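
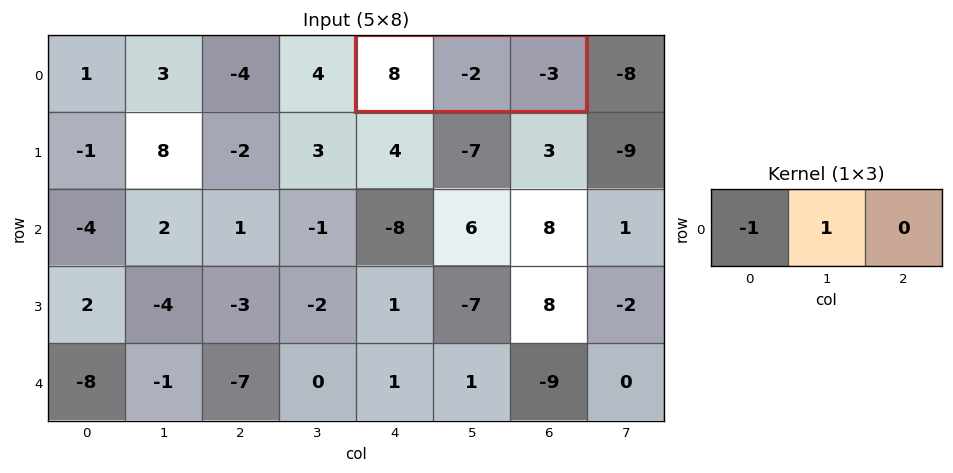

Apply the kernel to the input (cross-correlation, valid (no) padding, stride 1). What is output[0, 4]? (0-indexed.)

The receptive field on the input at this output position is [8 -2 -3]. Elementwise product with the kernel and sum: 8·-1 + -2·1.

-10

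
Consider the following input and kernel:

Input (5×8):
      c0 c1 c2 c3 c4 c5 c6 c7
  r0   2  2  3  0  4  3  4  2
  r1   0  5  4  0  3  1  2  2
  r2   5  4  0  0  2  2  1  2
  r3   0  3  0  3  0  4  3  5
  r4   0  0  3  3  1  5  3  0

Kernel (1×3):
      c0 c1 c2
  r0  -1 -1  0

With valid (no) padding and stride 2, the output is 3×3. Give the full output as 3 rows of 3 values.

Output[0,0]: The receptive field on the input at this output position is [2 2 3]. Elementwise product with the kernel and sum: 2·-1 + 2·-1.

-4 -3 -7
-9 0 -4
0 -6 -6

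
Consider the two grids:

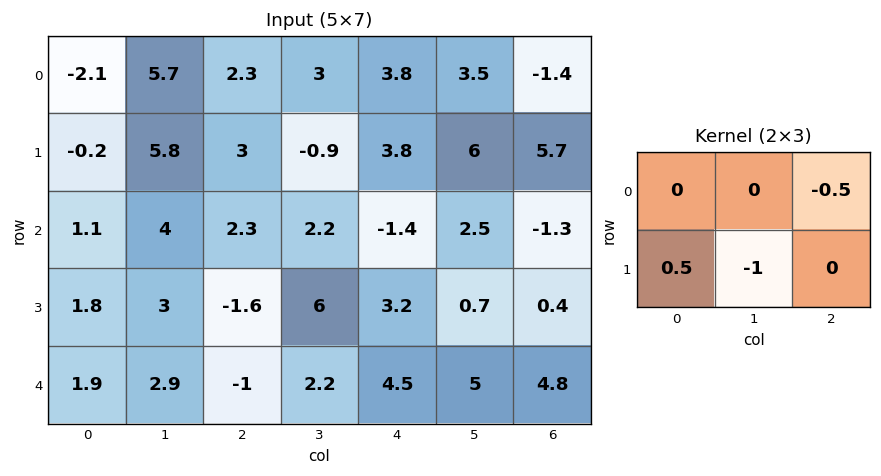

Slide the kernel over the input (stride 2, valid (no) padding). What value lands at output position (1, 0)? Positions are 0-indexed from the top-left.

The receptive field on the input at this output position is [1.1 4 2.3 / 1.8 3 -1.6]. Elementwise product with the kernel and sum: 2.3·-0.5 + 1.8·0.5 + 3·-1.

-3.25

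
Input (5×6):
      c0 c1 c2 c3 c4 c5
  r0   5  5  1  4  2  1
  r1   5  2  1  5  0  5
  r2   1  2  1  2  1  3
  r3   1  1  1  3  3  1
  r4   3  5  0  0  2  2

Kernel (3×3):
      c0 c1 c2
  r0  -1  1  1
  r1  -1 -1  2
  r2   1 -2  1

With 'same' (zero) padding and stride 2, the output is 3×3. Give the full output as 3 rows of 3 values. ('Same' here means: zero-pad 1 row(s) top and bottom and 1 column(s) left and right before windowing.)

Output[0,0]: The receptive field on the zero-padded input at this output position is [0 0 0 / 0 5 5 / 0 5 2]. Elementwise product with the kernel and sum: 0·-1 + 0·1 + 0·1 + 0·-1 + 5·-1 + 5·2 + 0·1 + 5·-2 + 2·1.
Output[0,1]: The receptive field on the zero-padded input at this output position is [0 0 0 / 5 1 4 / 2 1 5]. Elementwise product with the kernel and sum: 0·-1 + 0·1 + 0·1 + 5·-1 + 1·-1 + 4·2 + 2·1 + 1·-2 + 5·1.

-3 7 6
9 7 1
9 -2 3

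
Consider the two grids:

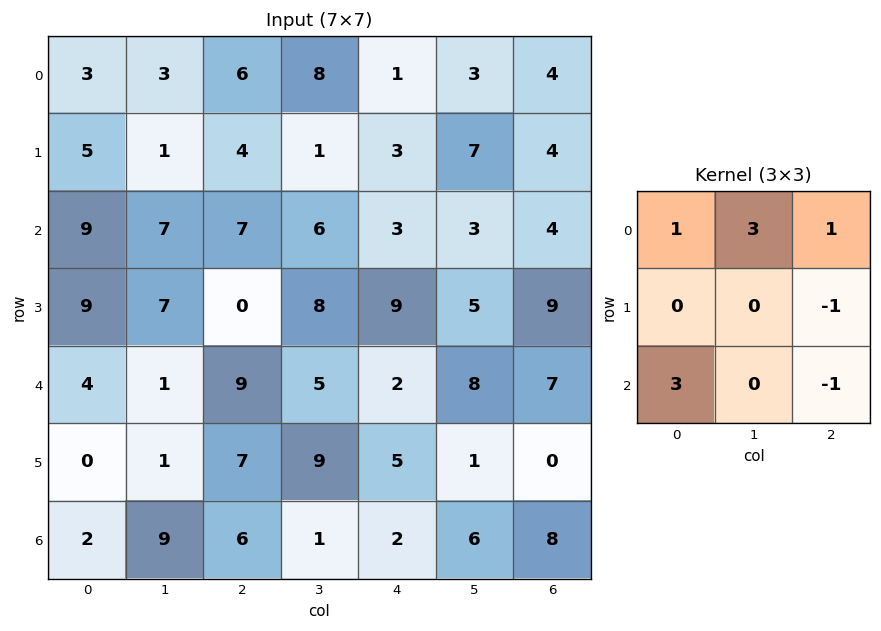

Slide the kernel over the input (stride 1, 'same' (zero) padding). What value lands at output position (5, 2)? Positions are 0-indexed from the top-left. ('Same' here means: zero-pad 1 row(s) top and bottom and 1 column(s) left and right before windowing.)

50

The receptive field on the zero-padded input at this output position is [1 9 5 / 1 7 9 / 9 6 1]. Elementwise product with the kernel and sum: 1·1 + 9·3 + 5·1 + 9·-1 + 9·3 + 1·-1.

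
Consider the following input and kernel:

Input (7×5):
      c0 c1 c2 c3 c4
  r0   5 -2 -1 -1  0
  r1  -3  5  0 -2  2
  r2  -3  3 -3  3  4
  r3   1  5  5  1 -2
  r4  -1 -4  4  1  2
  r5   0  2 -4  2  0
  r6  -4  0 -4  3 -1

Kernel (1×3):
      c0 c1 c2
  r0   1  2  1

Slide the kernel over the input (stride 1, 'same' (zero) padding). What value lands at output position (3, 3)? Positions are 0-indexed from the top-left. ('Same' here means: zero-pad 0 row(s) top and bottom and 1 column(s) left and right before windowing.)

The receptive field on the zero-padded input at this output position is [5 1 -2]. Elementwise product with the kernel and sum: 5·1 + 1·2 + -2·1.

5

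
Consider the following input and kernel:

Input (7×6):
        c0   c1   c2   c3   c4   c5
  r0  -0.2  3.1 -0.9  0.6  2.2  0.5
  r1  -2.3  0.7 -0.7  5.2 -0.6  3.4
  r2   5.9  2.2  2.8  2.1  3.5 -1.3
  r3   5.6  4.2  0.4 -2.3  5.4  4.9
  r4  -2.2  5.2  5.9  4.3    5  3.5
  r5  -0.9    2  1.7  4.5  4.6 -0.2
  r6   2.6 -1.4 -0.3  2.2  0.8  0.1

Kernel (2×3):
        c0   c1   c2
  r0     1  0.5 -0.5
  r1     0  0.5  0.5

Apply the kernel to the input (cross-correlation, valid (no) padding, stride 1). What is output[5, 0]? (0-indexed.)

The receptive field on the input at this output position is [-0.9 2 1.7 / 2.6 -1.4 -0.3]. Elementwise product with the kernel and sum: -0.9·1 + 2·0.5 + 1.7·-0.5 + -1.4·0.5 + -0.3·0.5.

-1.6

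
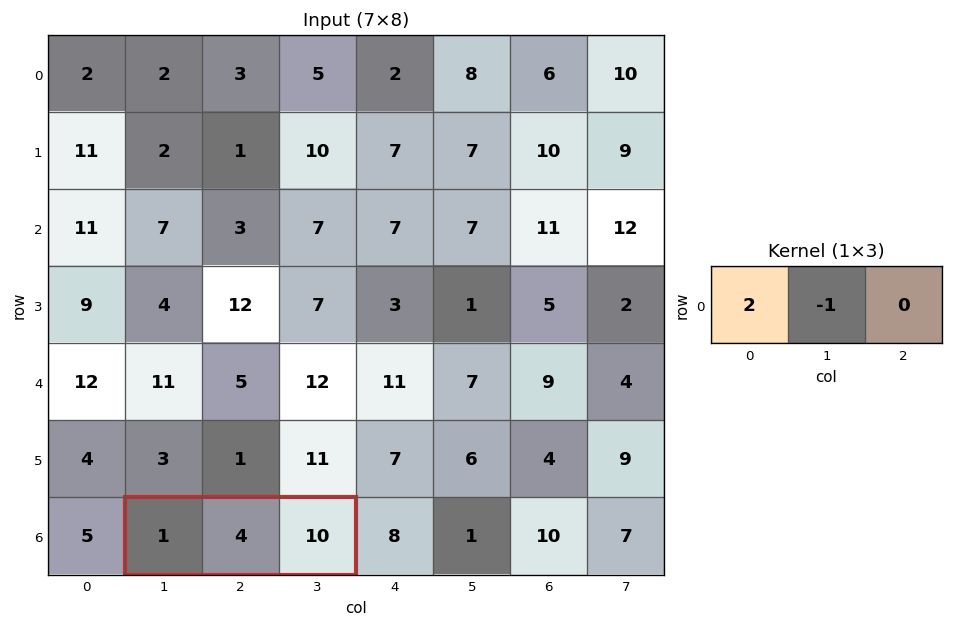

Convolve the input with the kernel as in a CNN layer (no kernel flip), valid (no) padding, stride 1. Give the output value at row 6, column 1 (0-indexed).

The receptive field on the input at this output position is [1 4 10]. Elementwise product with the kernel and sum: 1·2 + 4·-1.

-2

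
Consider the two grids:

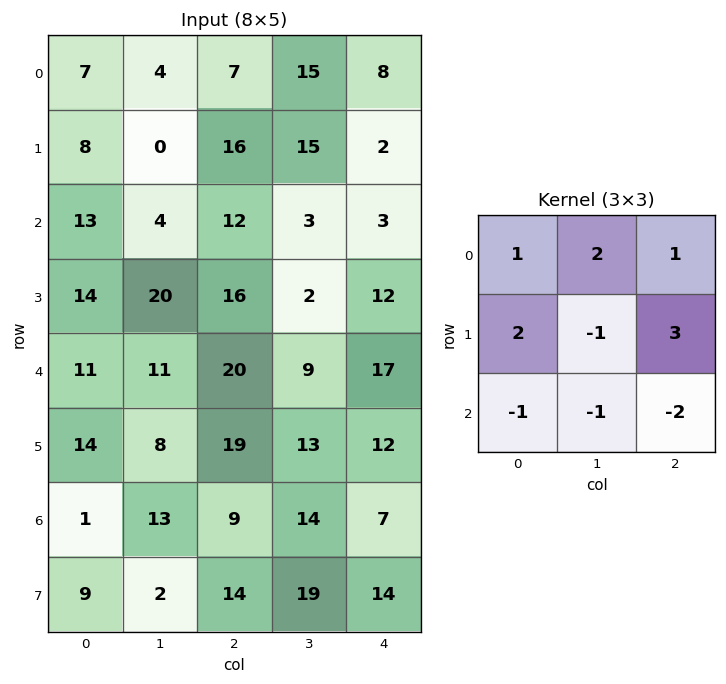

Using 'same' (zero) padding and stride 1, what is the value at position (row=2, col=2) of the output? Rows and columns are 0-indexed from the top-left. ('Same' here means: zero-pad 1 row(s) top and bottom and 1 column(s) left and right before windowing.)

The receptive field on the zero-padded input at this output position is [0 16 15 / 4 12 3 / 20 16 2]. Elementwise product with the kernel and sum: 0·1 + 16·2 + 15·1 + 4·2 + 12·-1 + 3·3 + 20·-1 + 16·-1 + 2·-2.

12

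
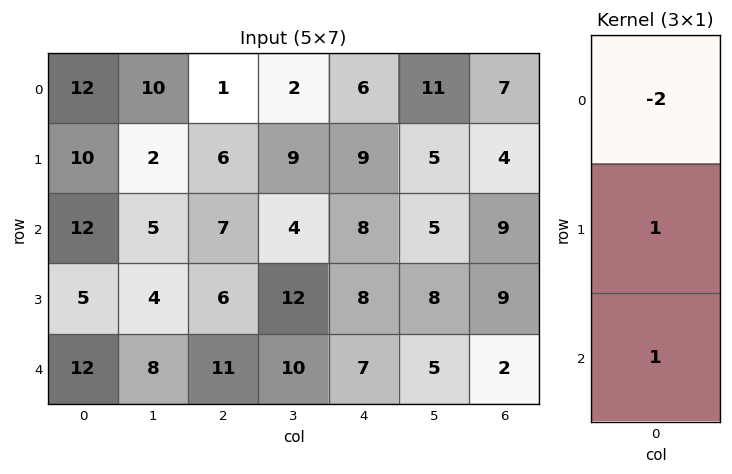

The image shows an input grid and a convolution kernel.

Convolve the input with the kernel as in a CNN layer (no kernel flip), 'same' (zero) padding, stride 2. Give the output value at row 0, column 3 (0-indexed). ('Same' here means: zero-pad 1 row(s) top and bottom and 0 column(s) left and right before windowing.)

11

The receptive field on the zero-padded input at this output position is [0 / 7 / 4]. Elementwise product with the kernel and sum: 0·-2 + 7·1 + 4·1.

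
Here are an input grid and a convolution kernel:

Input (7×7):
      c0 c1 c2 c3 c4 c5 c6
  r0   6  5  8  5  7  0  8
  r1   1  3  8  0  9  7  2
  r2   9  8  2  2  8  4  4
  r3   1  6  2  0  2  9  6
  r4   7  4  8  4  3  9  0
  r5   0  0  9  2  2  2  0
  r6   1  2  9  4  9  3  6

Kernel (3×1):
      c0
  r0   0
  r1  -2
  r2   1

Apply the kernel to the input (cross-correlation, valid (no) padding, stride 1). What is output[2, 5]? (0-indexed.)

-9

The receptive field on the input at this output position is [4 / 9 / 9]. Elementwise product with the kernel and sum: 9·-2 + 9·1.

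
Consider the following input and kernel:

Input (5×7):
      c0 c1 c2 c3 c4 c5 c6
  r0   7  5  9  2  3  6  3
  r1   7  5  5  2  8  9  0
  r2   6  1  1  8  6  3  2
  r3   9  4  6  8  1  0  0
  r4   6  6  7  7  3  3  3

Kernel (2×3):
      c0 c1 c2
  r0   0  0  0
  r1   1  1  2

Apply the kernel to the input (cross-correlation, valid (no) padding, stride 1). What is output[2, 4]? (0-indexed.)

1

The receptive field on the input at this output position is [6 3 2 / 1 0 0]. Elementwise product with the kernel and sum: 1·1 + 0·1 + 0·2.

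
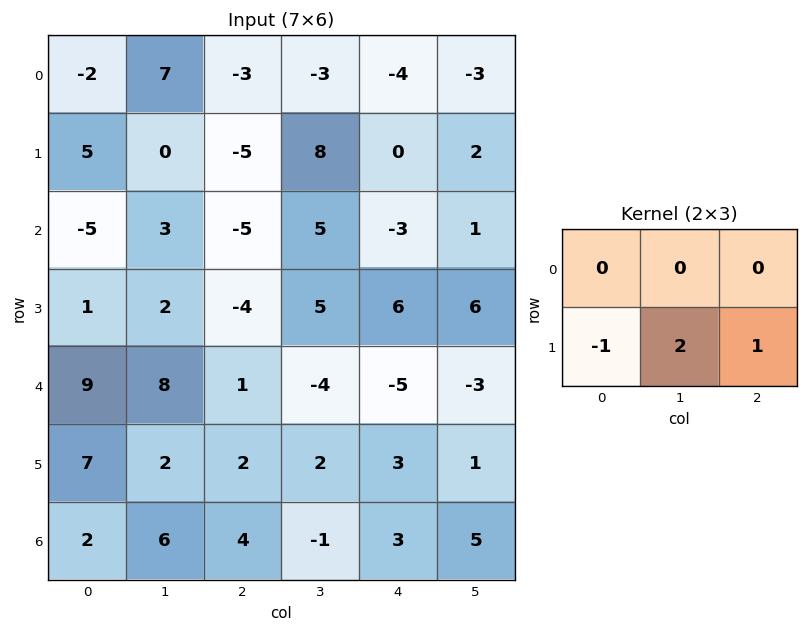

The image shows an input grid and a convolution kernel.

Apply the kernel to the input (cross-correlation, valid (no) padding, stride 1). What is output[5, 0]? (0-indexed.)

14

The receptive field on the input at this output position is [7 2 2 / 2 6 4]. Elementwise product with the kernel and sum: 2·-1 + 6·2 + 4·1.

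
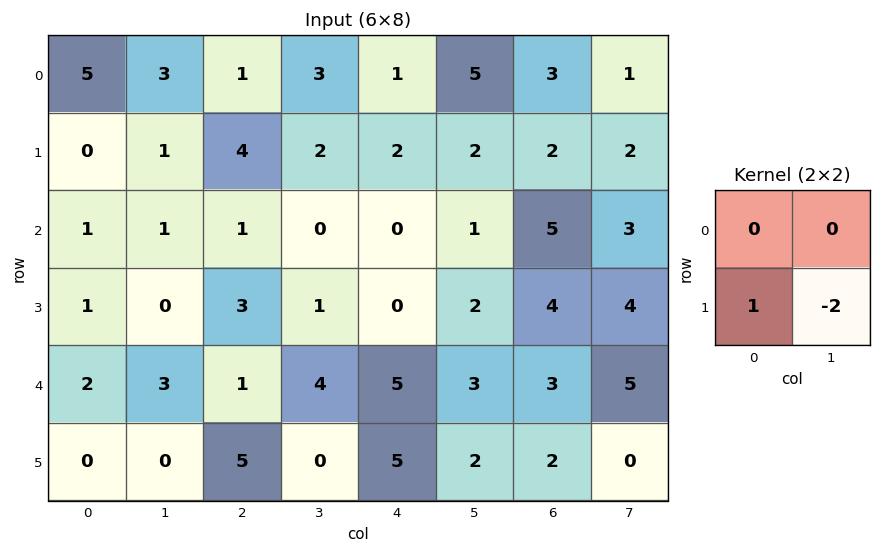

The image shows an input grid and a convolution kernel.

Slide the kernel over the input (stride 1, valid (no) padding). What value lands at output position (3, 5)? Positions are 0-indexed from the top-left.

The receptive field on the input at this output position is [2 4 / 3 3]. Elementwise product with the kernel and sum: 3·1 + 3·-2.

-3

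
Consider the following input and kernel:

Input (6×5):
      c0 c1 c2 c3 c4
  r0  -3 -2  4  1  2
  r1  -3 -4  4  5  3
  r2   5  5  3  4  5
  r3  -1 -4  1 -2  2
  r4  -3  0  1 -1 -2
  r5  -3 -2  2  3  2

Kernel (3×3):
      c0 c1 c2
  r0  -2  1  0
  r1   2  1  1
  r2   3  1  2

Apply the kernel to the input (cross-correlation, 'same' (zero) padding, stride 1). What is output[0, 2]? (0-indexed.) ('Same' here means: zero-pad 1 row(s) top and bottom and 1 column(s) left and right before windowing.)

3

The receptive field on the zero-padded input at this output position is [0 0 0 / -2 4 1 / -4 4 5]. Elementwise product with the kernel and sum: 0·-2 + 0·1 + -2·2 + 4·1 + 1·1 + -4·3 + 4·1 + 5·2.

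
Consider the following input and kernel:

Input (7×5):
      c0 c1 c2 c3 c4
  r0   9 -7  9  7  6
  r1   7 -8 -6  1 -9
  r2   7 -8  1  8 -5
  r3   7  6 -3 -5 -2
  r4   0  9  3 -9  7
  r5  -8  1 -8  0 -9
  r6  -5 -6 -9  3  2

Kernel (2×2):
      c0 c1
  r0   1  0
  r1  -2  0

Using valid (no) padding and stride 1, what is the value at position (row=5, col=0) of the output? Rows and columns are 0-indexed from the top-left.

2

The receptive field on the input at this output position is [-8 1 / -5 -6]. Elementwise product with the kernel and sum: -8·1 + -5·-2.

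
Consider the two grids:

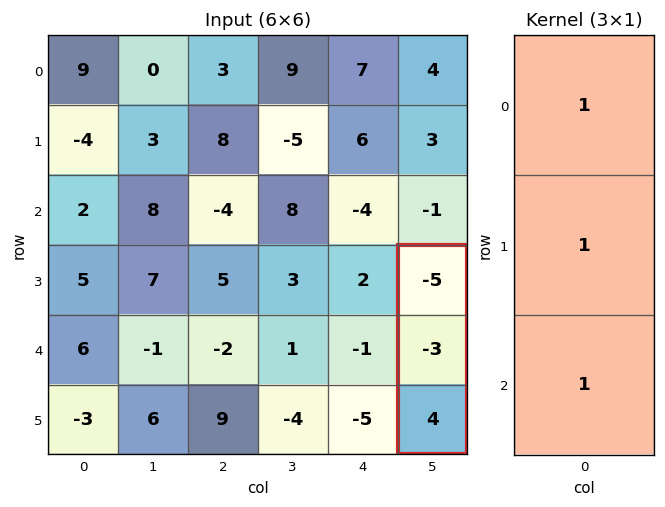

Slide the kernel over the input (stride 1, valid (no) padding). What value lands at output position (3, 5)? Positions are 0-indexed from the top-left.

The receptive field on the input at this output position is [-5 / -3 / 4]. Elementwise product with the kernel and sum: -5·1 + -3·1 + 4·1.

-4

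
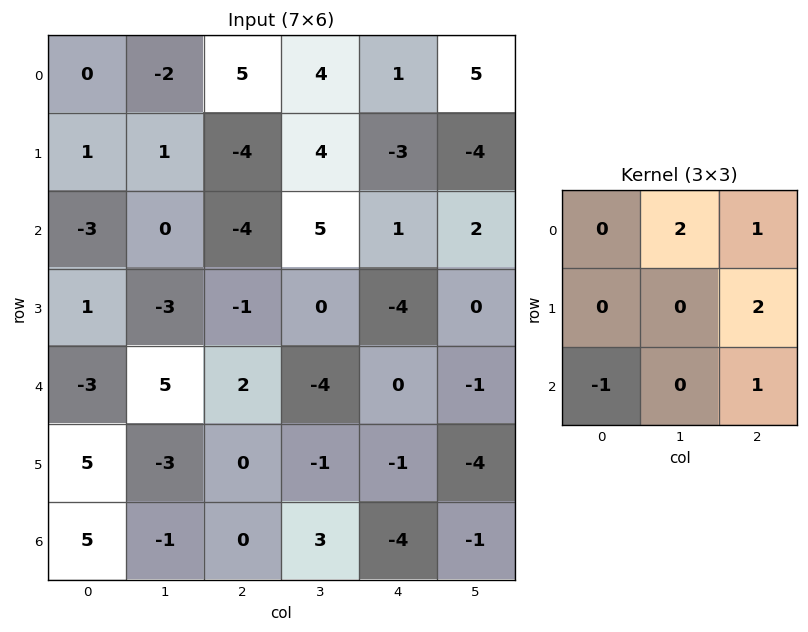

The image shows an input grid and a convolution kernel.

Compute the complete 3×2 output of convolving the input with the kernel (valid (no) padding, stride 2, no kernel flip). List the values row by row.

-8 8
-1 1
7 -14

Output[0,0]: The receptive field on the input at this output position is [0 -2 5 / 1 1 -4 / -3 0 -4]. Elementwise product with the kernel and sum: -2·2 + 5·1 + -4·2 + -3·-1 + -4·1.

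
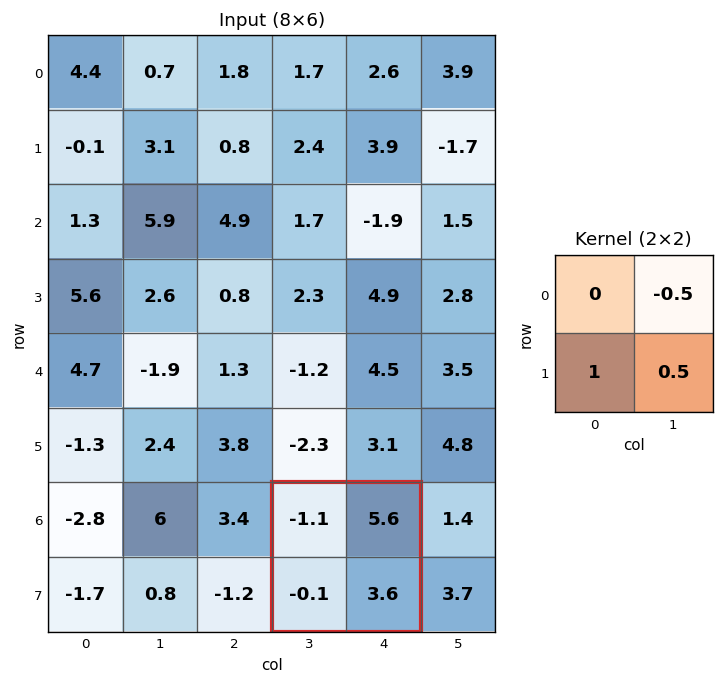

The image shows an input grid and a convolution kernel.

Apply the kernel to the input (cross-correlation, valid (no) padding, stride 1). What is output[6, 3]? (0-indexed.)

The receptive field on the input at this output position is [-1.1 5.6 / -0.1 3.6]. Elementwise product with the kernel and sum: 5.6·-0.5 + -0.1·1 + 3.6·0.5.

-1.1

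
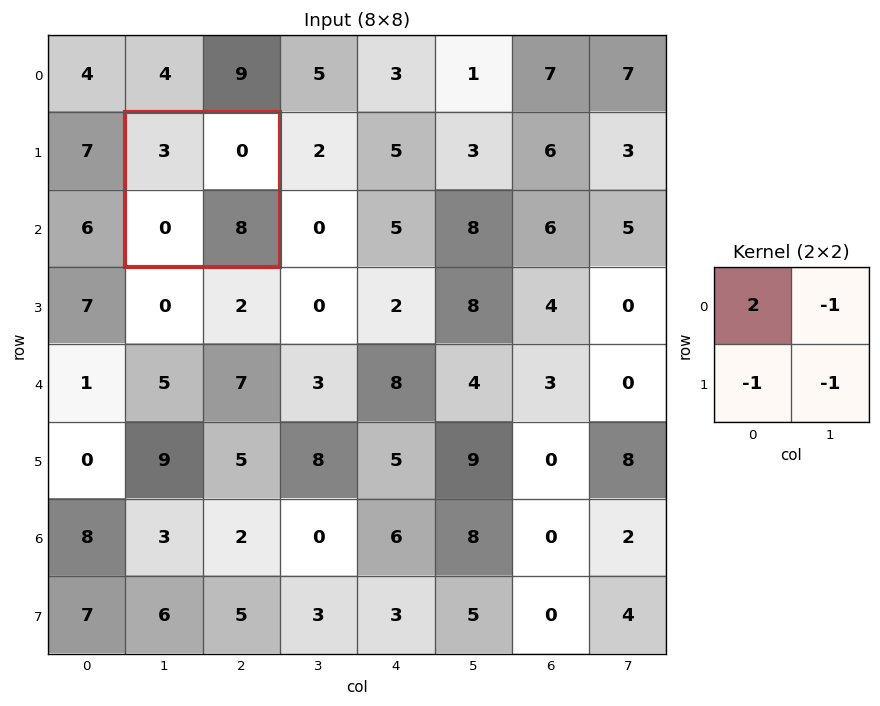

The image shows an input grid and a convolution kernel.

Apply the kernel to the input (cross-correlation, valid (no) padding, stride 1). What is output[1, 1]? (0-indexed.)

The receptive field on the input at this output position is [3 0 / 0 8]. Elementwise product with the kernel and sum: 3·2 + 0·-1 + 0·-1 + 8·-1.

-2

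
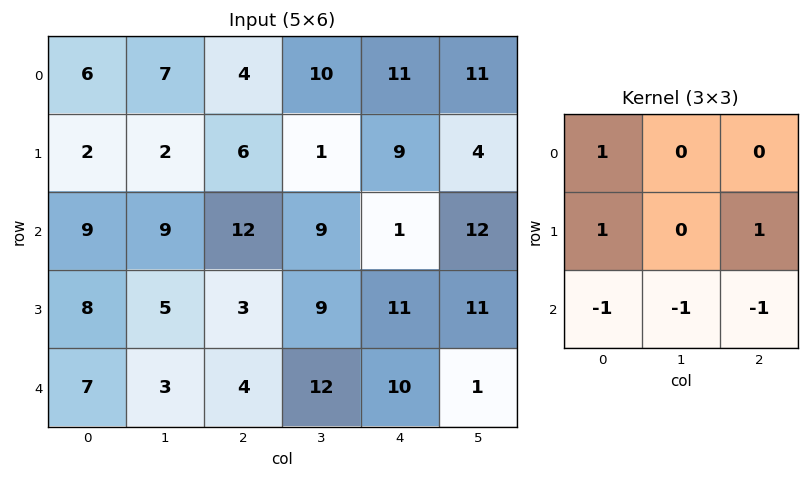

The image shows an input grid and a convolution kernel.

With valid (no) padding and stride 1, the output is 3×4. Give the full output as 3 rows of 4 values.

-16 -20 -3 -7
7 3 -4 -9
6 4 0 6

Output[0,0]: The receptive field on the input at this output position is [6 7 4 / 2 2 6 / 9 9 12]. Elementwise product with the kernel and sum: 6·1 + 2·1 + 6·1 + 9·-1 + 9·-1 + 12·-1.
Output[0,1]: The receptive field on the input at this output position is [7 4 10 / 2 6 1 / 9 12 9]. Elementwise product with the kernel and sum: 7·1 + 2·1 + 1·1 + 9·-1 + 12·-1 + 9·-1.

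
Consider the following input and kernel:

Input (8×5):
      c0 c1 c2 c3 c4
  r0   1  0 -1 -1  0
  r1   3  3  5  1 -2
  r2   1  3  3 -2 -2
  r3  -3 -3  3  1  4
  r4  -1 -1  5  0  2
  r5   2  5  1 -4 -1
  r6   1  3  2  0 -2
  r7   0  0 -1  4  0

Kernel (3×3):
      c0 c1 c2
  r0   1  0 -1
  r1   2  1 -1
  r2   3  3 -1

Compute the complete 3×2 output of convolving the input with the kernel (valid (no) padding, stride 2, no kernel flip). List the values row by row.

Output[0,0]: The receptive field on the input at this output position is [1 0 -1 / 3 3 5 / 1 3 3]. Elementwise product with the kernel and sum: 1·1 + -1·-1 + 3·2 + 3·1 + 5·-1 + 1·3 + 3·3 + 3·-1.

15 17
-25 21
12 10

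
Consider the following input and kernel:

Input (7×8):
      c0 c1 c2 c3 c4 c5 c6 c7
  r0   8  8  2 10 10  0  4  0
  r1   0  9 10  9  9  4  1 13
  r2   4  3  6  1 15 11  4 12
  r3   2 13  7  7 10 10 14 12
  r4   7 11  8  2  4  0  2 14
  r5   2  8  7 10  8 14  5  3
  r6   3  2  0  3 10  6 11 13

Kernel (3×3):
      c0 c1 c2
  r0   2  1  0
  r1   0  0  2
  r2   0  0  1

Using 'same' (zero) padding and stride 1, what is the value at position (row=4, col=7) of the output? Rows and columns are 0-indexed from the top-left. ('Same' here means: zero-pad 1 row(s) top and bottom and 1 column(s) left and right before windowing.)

The receptive field on the zero-padded input at this output position is [14 12 0 / 2 14 0 / 5 3 0]. Elementwise product with the kernel and sum: 14·2 + 12·1 + 0·2 + 0·1.

40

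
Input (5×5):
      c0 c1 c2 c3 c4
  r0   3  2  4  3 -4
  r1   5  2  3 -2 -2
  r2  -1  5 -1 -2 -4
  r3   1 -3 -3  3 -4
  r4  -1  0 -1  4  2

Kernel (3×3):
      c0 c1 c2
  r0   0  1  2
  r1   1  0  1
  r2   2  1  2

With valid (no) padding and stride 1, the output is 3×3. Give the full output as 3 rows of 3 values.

19 15 -16
-1 -1 -22
-3 2 -11

Output[0,0]: The receptive field on the input at this output position is [3 2 4 / 5 2 3 / -1 5 -1]. Elementwise product with the kernel and sum: 2·1 + 4·2 + 5·1 + 3·1 + -1·2 + 5·1 + -1·2.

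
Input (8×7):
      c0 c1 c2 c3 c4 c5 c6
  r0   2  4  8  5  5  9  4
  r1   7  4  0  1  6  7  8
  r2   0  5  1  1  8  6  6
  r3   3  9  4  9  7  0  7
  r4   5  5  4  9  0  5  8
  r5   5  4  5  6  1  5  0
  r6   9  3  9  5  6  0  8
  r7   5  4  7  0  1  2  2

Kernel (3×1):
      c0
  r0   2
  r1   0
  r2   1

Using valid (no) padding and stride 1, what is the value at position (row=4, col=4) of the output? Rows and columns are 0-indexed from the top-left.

6

The receptive field on the input at this output position is [0 / 1 / 6]. Elementwise product with the kernel and sum: 0·2 + 6·1.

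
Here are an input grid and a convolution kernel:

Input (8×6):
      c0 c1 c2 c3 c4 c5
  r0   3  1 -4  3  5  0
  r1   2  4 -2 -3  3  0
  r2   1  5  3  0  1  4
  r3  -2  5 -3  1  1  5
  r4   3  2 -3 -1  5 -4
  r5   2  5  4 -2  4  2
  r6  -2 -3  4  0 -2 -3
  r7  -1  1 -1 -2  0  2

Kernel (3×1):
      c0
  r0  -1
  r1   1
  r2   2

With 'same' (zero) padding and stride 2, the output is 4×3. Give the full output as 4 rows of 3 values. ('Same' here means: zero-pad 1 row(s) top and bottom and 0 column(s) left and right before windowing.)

Output[0,0]: The receptive field on the zero-padded input at this output position is [0 / 3 / 2]. Elementwise product with the kernel and sum: 0·-1 + 3·1 + 2·2.

7 -8 11
-5 -1 0
9 8 12
-6 -2 -6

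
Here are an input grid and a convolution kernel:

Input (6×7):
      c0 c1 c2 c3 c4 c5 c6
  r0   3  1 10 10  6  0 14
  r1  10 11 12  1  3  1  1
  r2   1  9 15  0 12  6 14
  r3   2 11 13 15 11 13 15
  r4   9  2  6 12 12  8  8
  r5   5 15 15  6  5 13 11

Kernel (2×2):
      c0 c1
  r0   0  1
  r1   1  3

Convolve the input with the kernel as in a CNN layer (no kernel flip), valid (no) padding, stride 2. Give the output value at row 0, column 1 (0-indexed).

The receptive field on the input at this output position is [10 10 / 12 1]. Elementwise product with the kernel and sum: 10·1 + 12·1 + 1·3.

25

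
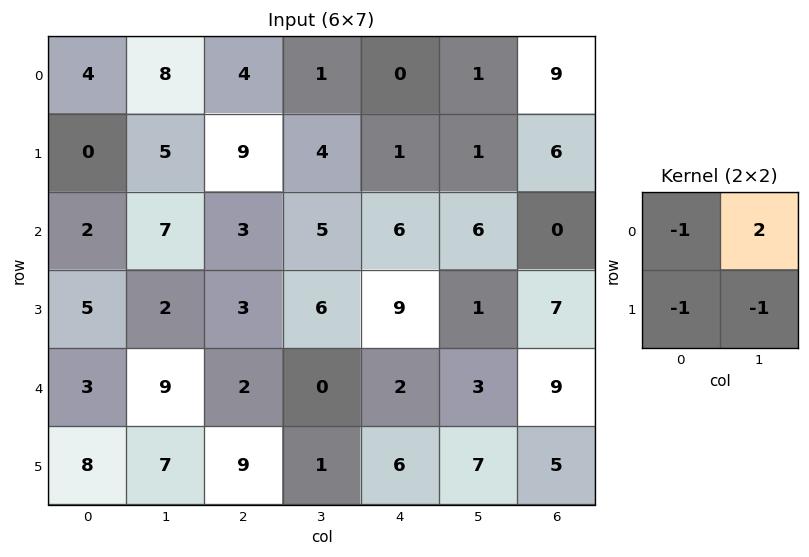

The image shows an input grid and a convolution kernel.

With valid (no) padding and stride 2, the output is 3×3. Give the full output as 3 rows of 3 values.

7 -15 0
5 -2 -4
0 -12 -9

Output[0,0]: The receptive field on the input at this output position is [4 8 / 0 5]. Elementwise product with the kernel and sum: 4·-1 + 8·2 + 0·-1 + 5·-1.
Output[0,1]: The receptive field on the input at this output position is [4 1 / 9 4]. Elementwise product with the kernel and sum: 4·-1 + 1·2 + 9·-1 + 4·-1.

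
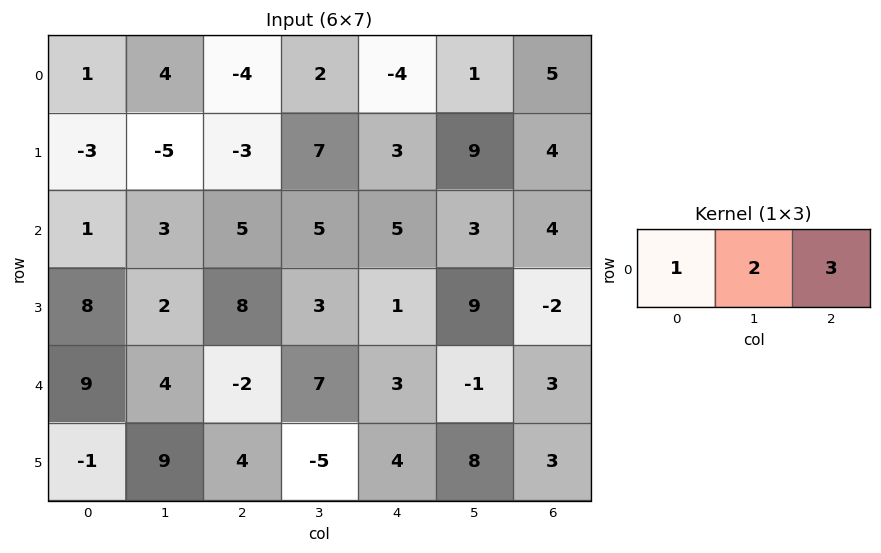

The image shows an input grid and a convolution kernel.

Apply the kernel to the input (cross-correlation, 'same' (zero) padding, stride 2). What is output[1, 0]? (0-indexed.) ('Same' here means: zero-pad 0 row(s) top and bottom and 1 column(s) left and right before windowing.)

The receptive field on the zero-padded input at this output position is [0 1 3]. Elementwise product with the kernel and sum: 0·1 + 1·2 + 3·3.

11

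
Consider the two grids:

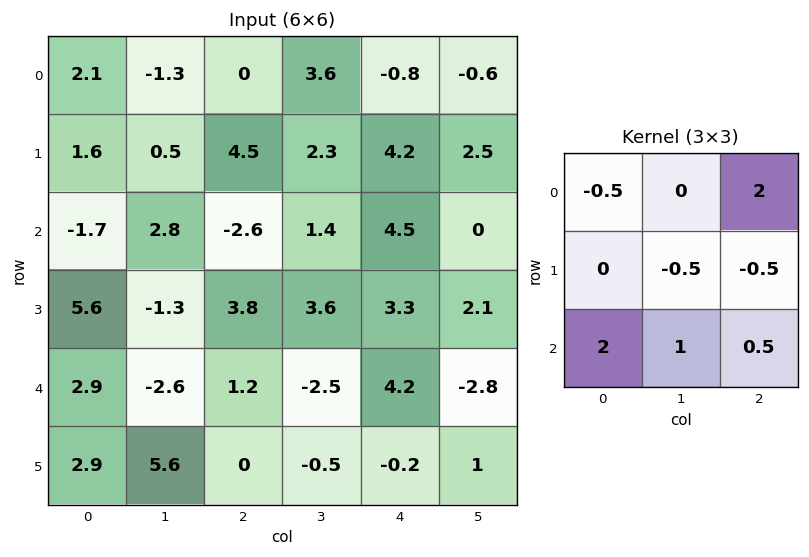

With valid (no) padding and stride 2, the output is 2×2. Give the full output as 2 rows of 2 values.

-5.45 -6.4
-1.8 8.85

Output[0,0]: The receptive field on the input at this output position is [2.1 -1.3 0 / 1.6 0.5 4.5 / -1.7 2.8 -2.6]. Elementwise product with the kernel and sum: 2.1·-0.5 + 0·2 + 0.5·-0.5 + 4.5·-0.5 + -1.7·2 + 2.8·1 + -2.6·0.5.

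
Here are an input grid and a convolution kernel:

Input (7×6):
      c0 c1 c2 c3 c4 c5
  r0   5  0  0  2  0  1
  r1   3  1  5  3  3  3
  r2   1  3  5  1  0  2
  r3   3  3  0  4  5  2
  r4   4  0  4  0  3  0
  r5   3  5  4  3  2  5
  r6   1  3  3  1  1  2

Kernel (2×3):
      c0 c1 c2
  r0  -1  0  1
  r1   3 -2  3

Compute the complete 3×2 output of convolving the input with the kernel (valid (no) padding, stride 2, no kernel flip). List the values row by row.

17 18
7 2
11 11

Output[0,0]: The receptive field on the input at this output position is [5 0 0 / 3 1 5]. Elementwise product with the kernel and sum: 5·-1 + 0·1 + 3·3 + 1·-2 + 5·3.
Output[0,1]: The receptive field on the input at this output position is [0 2 0 / 5 3 3]. Elementwise product with the kernel and sum: 0·-1 + 0·1 + 5·3 + 3·-2 + 3·3.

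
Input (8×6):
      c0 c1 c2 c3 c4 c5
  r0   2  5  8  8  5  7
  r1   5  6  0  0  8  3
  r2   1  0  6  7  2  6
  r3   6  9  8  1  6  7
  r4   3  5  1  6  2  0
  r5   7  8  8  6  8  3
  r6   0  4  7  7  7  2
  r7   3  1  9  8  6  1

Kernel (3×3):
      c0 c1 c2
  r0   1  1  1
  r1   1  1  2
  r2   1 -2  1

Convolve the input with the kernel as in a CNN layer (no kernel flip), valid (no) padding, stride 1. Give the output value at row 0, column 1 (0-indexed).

The receptive field on the input at this output position is [5 8 8 / 6 0 0 / 0 6 7]. Elementwise product with the kernel and sum: 5·1 + 8·1 + 8·1 + 6·1 + 0·1 + 0·2 + 0·1 + 6·-2 + 7·1.

22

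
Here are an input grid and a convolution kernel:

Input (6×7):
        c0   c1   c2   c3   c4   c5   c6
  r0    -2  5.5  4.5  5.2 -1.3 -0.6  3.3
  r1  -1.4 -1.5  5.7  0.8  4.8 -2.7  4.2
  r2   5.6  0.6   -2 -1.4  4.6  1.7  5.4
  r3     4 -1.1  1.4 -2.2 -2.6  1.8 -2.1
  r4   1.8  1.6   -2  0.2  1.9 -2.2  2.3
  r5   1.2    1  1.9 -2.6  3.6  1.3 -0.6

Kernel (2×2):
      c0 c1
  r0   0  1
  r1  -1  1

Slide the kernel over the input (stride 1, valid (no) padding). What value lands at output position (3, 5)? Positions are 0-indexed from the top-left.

The receptive field on the input at this output position is [1.8 -2.1 / -2.2 2.3]. Elementwise product with the kernel and sum: -2.1·1 + -2.2·-1 + 2.3·1.

2.4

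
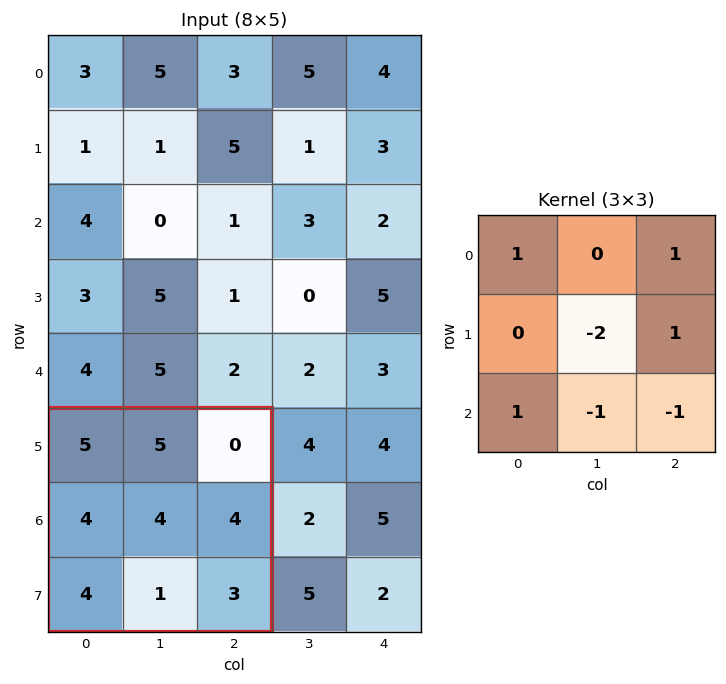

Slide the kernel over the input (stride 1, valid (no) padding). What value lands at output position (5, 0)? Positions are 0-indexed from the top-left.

The receptive field on the input at this output position is [5 5 0 / 4 4 4 / 4 1 3]. Elementwise product with the kernel and sum: 5·1 + 0·1 + 4·-2 + 4·1 + 4·1 + 1·-1 + 3·-1.

1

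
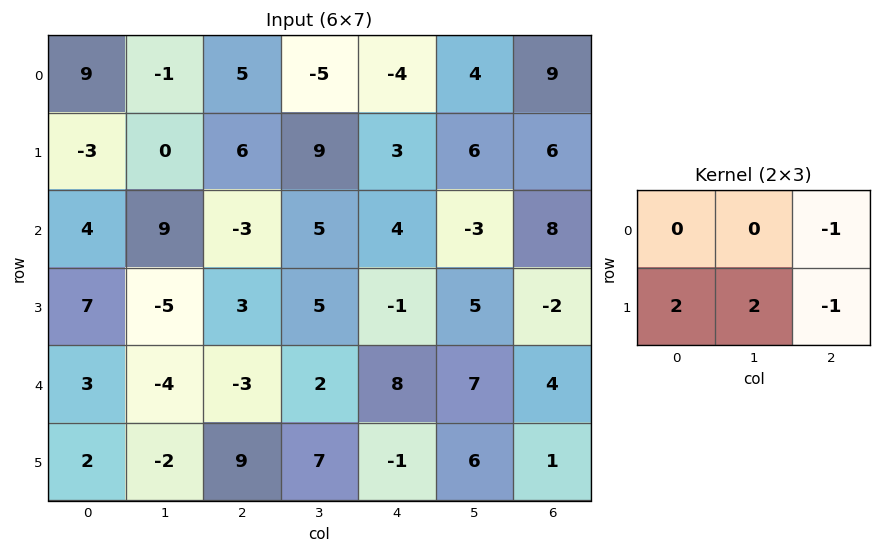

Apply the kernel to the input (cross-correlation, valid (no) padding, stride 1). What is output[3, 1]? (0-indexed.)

-21

The receptive field on the input at this output position is [-5 3 5 / -4 -3 2]. Elementwise product with the kernel and sum: 5·-1 + -4·2 + -3·2 + 2·-1.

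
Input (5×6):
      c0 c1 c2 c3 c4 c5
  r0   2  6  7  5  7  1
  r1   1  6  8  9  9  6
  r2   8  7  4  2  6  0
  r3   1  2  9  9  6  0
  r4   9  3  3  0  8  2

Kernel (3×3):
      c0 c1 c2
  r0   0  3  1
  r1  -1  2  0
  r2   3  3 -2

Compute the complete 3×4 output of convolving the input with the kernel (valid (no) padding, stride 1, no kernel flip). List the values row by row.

Output[0,0]: The receptive field on the input at this output position is [2 6 7 / 1 6 8 / 8 7 4]. Elementwise product with the kernel and sum: 6·3 + 7·1 + 1·-1 + 6·2 + 8·3 + 7·3 + 4·-2.
Output[0,1]: The receptive field on the input at this output position is [6 7 5 / 6 8 9 / 7 4 2]. Elementwise product with the kernel and sum: 7·3 + 5·1 + 6·-1 + 8·2 + 7·3 + 4·3 + 2·-2.

73 65 38 55
23 49 78 88
58 48 14 41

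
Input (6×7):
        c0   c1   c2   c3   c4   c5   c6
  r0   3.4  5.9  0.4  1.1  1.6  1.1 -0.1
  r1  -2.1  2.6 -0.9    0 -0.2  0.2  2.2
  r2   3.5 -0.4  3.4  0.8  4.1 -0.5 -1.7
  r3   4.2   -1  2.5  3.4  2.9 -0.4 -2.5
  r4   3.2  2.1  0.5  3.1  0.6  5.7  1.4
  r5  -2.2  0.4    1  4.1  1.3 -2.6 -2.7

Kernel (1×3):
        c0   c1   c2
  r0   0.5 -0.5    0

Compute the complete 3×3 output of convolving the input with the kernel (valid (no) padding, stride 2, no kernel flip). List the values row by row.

-1.25 -0.35 0.25
1.95 1.3 2.3
0.55 -1.3 -2.55

Output[0,0]: The receptive field on the input at this output position is [3.4 5.9 0.4]. Elementwise product with the kernel and sum: 3.4·0.5 + 5.9·-0.5.
Output[0,1]: The receptive field on the input at this output position is [0.4 1.1 1.6]. Elementwise product with the kernel and sum: 0.4·0.5 + 1.1·-0.5.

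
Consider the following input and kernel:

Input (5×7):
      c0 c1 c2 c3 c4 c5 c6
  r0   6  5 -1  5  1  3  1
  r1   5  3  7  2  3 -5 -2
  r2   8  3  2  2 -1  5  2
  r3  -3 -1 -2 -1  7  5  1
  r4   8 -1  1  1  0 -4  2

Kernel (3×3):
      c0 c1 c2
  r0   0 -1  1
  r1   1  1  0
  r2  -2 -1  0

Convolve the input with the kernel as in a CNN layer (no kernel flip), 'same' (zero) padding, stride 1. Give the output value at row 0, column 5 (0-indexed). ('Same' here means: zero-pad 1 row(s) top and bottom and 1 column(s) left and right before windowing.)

3

The receptive field on the zero-padded input at this output position is [0 0 0 / 1 3 1 / 3 -5 -2]. Elementwise product with the kernel and sum: 0·-1 + 0·1 + 1·1 + 3·1 + 3·-2 + -5·-1.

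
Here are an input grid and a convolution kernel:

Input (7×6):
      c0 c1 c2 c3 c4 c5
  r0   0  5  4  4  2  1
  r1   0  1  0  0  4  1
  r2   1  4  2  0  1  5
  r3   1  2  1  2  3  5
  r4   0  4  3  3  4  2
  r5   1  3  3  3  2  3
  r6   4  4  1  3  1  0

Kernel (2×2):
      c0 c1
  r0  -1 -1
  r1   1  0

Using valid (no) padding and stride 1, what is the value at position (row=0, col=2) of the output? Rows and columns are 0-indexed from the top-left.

-8

The receptive field on the input at this output position is [4 4 / 0 0]. Elementwise product with the kernel and sum: 4·-1 + 4·-1 + 0·1.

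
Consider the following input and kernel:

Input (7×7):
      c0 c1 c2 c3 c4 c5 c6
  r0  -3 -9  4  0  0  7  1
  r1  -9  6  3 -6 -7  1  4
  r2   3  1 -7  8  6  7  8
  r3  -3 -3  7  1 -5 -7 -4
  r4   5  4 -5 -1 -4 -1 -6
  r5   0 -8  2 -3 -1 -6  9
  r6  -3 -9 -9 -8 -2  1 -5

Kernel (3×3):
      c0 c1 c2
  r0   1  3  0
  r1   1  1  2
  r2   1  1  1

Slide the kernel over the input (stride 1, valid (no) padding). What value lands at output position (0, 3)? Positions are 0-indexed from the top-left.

10

The receptive field on the input at this output position is [0 0 7 / -6 -7 1 / 8 6 7]. Elementwise product with the kernel and sum: 0·1 + 0·3 + -6·1 + -7·1 + 1·2 + 8·1 + 6·1 + 7·1.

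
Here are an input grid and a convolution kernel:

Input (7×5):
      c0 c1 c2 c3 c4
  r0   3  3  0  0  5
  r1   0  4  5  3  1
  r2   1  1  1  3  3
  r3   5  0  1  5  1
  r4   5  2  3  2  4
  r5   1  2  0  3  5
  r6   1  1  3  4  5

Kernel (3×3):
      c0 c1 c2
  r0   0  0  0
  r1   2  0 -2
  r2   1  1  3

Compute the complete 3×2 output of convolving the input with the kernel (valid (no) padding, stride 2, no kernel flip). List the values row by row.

-5 21
24 17
13 12

Output[0,0]: The receptive field on the input at this output position is [3 3 0 / 0 4 5 / 1 1 1]. Elementwise product with the kernel and sum: 0·2 + 5·-2 + 1·1 + 1·1 + 1·3.
Output[0,1]: The receptive field on the input at this output position is [0 0 5 / 5 3 1 / 1 3 3]. Elementwise product with the kernel and sum: 5·2 + 1·-2 + 1·1 + 3·1 + 3·3.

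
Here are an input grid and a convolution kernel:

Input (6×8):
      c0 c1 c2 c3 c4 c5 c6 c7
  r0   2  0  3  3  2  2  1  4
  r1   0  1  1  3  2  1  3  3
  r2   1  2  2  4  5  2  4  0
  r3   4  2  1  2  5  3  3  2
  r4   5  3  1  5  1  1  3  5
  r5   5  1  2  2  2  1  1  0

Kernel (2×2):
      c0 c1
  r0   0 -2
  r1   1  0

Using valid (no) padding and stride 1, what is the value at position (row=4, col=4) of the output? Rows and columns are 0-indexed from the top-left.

The receptive field on the input at this output position is [1 1 / 2 1]. Elementwise product with the kernel and sum: 1·-2 + 2·1.

0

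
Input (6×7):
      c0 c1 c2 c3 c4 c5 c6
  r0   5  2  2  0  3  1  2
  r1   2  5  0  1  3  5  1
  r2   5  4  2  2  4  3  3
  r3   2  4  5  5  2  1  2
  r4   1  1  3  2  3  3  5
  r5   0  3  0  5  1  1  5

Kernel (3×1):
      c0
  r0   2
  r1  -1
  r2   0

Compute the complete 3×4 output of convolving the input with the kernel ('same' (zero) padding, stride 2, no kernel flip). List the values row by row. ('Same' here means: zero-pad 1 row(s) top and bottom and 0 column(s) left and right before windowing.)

Output[0,0]: The receptive field on the zero-padded input at this output position is [0 / 5 / 2]. Elementwise product with the kernel and sum: 0·2 + 5·-1.

-5 -2 -3 -2
-1 -2 2 -1
3 7 1 -1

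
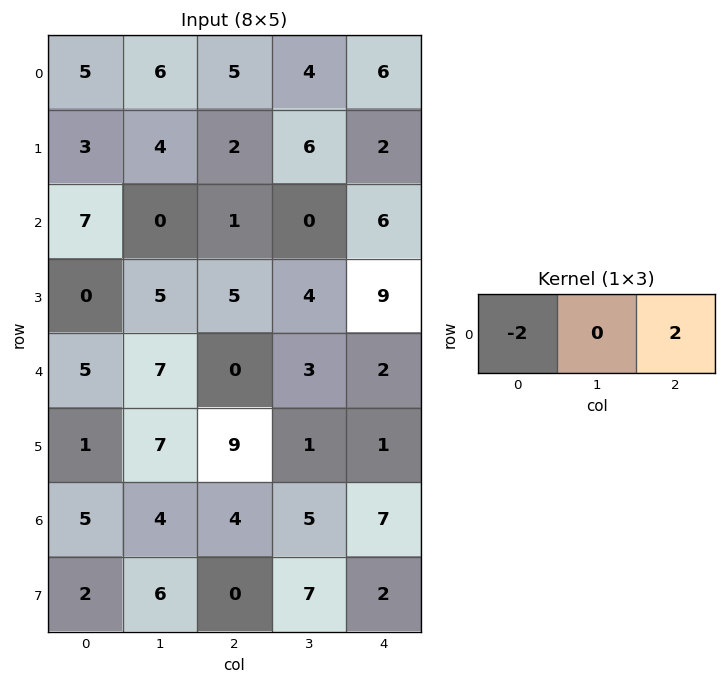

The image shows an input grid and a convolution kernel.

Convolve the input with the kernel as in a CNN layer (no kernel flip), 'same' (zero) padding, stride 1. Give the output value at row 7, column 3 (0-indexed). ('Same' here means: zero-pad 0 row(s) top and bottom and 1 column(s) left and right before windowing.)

The receptive field on the zero-padded input at this output position is [0 7 2]. Elementwise product with the kernel and sum: 0·-2 + 2·2.

4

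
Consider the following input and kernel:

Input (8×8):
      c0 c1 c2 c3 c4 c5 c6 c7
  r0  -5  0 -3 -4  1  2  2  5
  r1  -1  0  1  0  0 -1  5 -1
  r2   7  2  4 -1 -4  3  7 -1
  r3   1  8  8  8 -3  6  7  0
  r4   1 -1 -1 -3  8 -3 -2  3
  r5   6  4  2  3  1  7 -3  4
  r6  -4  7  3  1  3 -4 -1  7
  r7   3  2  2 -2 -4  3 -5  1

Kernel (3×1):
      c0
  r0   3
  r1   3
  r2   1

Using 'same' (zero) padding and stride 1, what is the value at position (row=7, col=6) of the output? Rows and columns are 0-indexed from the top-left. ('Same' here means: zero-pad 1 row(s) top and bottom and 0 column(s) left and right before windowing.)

The receptive field on the zero-padded input at this output position is [-1 / -5 / 0]. Elementwise product with the kernel and sum: -1·3 + -5·3 + 0·1.

-18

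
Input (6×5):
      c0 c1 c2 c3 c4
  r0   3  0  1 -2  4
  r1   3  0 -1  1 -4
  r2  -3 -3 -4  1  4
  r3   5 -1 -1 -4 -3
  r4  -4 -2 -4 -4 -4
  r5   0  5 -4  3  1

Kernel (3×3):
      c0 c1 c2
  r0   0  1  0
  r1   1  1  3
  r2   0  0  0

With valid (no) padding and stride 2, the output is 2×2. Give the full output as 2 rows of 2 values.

0 -14
-2 -13

Output[0,0]: The receptive field on the input at this output position is [3 0 1 / 3 0 -1 / -3 -3 -4]. Elementwise product with the kernel and sum: 0·1 + 3·1 + 0·1 + -1·3.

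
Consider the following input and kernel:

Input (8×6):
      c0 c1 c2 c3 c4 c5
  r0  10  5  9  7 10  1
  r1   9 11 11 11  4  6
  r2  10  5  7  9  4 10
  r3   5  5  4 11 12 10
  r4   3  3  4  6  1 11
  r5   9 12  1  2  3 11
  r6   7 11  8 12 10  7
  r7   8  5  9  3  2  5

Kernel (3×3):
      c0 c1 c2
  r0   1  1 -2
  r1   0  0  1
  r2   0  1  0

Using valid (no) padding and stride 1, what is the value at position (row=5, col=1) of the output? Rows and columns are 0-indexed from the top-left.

The receptive field on the input at this output position is [12 1 2 / 11 8 12 / 5 9 3]. Elementwise product with the kernel and sum: 12·1 + 1·1 + 2·-2 + 12·1 + 9·1.

30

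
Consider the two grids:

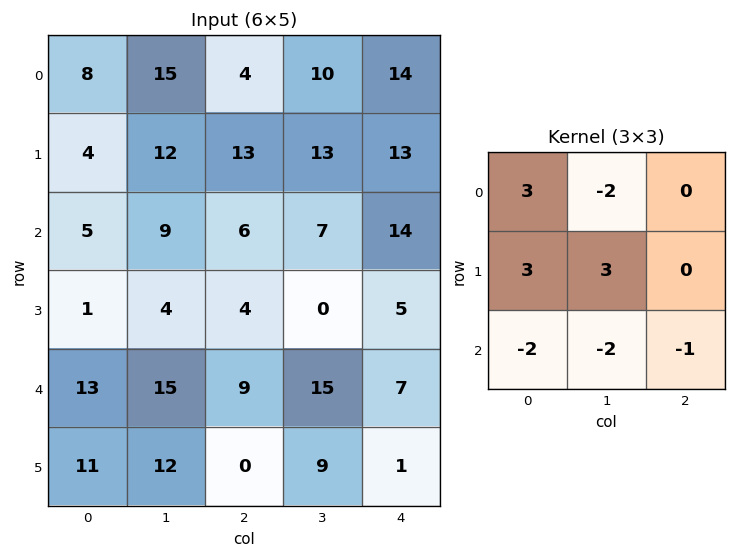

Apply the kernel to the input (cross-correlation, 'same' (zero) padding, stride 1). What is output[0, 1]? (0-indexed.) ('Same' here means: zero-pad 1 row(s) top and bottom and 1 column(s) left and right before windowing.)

24

The receptive field on the zero-padded input at this output position is [0 0 0 / 8 15 4 / 4 12 13]. Elementwise product with the kernel and sum: 0·3 + 0·-2 + 8·3 + 15·3 + 4·-2 + 12·-2 + 13·-1.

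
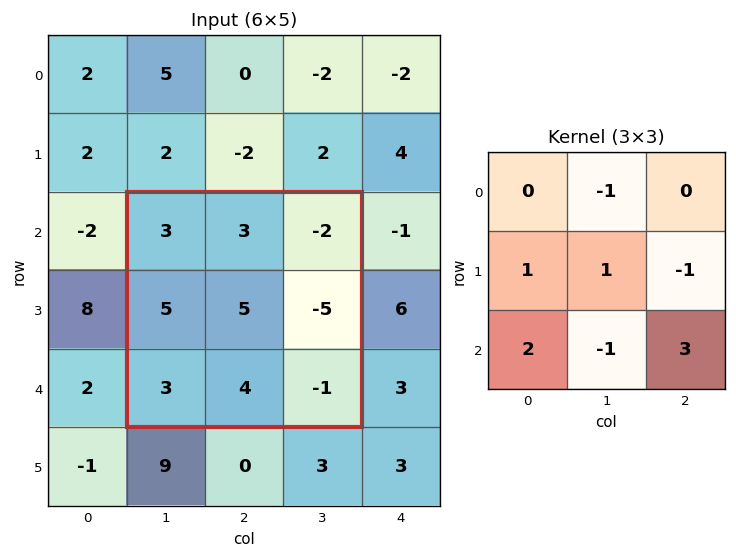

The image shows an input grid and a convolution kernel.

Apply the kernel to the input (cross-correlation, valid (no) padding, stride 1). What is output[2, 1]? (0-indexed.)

11

The receptive field on the input at this output position is [3 3 -2 / 5 5 -5 / 3 4 -1]. Elementwise product with the kernel and sum: 3·-1 + 5·1 + 5·1 + -5·-1 + 3·2 + 4·-1 + -1·3.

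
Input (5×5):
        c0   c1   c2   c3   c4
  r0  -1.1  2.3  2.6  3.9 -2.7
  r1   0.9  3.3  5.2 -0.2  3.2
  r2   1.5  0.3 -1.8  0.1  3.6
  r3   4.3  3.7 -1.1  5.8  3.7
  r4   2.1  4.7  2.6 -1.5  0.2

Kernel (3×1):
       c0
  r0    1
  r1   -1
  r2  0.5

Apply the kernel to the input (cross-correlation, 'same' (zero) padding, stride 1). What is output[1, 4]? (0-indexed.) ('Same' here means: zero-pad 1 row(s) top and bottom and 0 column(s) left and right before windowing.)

-4.1

The receptive field on the zero-padded input at this output position is [-2.7 / 3.2 / 3.6]. Elementwise product with the kernel and sum: -2.7·1 + 3.2·-1 + 3.6·0.5.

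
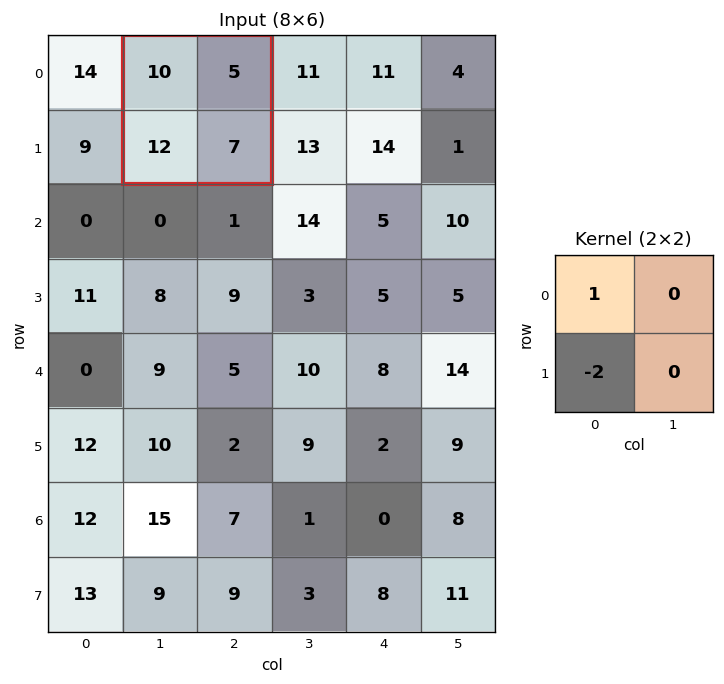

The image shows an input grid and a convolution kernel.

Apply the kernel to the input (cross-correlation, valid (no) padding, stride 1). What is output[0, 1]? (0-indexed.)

-14

The receptive field on the input at this output position is [10 5 / 12 7]. Elementwise product with the kernel and sum: 10·1 + 12·-2.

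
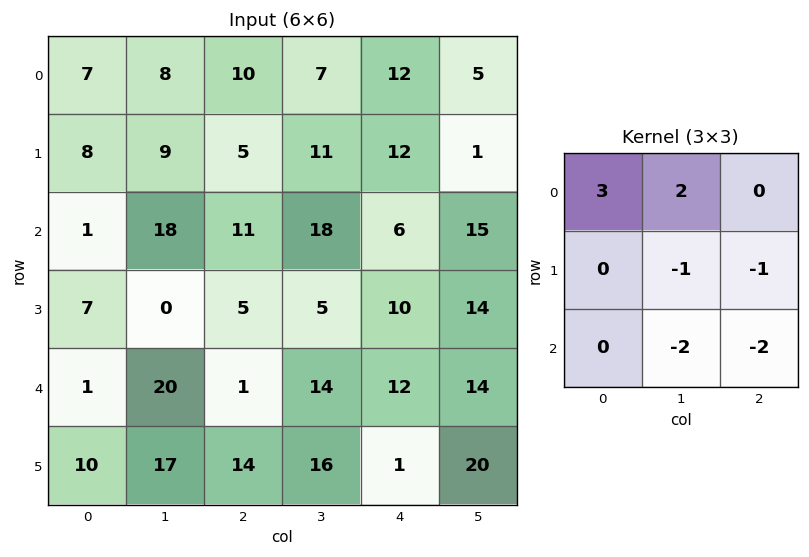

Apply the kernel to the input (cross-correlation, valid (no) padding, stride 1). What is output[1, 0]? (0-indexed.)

3

The receptive field on the input at this output position is [8 9 5 / 1 18 11 / 7 0 5]. Elementwise product with the kernel and sum: 8·3 + 9·2 + 18·-1 + 11·-1 + 0·-2 + 5·-2.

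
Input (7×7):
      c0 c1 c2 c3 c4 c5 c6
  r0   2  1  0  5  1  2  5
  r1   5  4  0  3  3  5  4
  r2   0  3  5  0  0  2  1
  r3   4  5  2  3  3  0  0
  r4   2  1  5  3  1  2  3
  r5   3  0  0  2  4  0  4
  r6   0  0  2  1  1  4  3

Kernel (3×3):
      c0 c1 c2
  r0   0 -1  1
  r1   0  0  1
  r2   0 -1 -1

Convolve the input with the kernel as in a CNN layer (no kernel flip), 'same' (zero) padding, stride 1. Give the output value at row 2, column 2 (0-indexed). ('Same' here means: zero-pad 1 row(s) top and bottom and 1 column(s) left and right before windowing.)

-2

The receptive field on the zero-padded input at this output position is [4 0 3 / 3 5 0 / 5 2 3]. Elementwise product with the kernel and sum: 0·-1 + 3·1 + 0·1 + 2·-1 + 3·-1.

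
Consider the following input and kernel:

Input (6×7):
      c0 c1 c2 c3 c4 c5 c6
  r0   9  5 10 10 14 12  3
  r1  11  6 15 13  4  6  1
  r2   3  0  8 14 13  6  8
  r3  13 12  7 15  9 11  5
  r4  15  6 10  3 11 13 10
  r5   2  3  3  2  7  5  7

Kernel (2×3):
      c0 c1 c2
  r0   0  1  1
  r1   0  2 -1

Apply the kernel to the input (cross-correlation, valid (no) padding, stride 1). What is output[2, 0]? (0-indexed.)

25

The receptive field on the input at this output position is [3 0 8 / 13 12 7]. Elementwise product with the kernel and sum: 0·1 + 8·1 + 12·2 + 7·-1.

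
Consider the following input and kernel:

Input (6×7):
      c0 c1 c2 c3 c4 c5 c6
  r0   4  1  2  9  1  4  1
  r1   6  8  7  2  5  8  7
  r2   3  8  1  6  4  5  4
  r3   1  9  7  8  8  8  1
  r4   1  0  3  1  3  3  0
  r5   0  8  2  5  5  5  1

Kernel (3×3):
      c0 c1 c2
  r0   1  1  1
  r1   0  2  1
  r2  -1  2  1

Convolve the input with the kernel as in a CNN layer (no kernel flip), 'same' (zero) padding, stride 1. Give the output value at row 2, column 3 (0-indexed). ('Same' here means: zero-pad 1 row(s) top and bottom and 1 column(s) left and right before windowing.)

The receptive field on the zero-padded input at this output position is [7 2 5 / 1 6 4 / 7 8 8]. Elementwise product with the kernel and sum: 7·1 + 2·1 + 5·1 + 6·2 + 4·1 + 7·-1 + 8·2 + 8·1.

47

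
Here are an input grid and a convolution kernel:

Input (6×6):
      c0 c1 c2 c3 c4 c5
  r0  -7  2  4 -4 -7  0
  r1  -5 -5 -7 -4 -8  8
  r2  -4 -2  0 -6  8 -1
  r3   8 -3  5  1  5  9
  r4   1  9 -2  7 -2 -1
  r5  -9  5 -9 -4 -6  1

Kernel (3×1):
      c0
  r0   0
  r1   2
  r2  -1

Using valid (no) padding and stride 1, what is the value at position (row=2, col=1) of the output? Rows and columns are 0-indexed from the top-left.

The receptive field on the input at this output position is [-2 / -3 / 9]. Elementwise product with the kernel and sum: -3·2 + 9·-1.

-15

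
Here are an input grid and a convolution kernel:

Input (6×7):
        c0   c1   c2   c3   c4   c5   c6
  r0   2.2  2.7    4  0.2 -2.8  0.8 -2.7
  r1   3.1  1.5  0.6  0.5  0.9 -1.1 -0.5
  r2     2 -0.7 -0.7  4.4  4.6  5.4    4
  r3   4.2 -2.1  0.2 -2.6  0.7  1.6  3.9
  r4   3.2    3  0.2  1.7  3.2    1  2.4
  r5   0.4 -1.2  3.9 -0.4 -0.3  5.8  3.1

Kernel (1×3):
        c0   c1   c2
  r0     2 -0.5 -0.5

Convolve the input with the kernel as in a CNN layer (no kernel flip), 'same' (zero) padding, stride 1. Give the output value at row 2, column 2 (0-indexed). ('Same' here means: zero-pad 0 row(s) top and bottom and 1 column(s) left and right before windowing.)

-3.25

The receptive field on the zero-padded input at this output position is [-0.7 -0.7 4.4]. Elementwise product with the kernel and sum: -0.7·2 + -0.7·-0.5 + 4.4·-0.5.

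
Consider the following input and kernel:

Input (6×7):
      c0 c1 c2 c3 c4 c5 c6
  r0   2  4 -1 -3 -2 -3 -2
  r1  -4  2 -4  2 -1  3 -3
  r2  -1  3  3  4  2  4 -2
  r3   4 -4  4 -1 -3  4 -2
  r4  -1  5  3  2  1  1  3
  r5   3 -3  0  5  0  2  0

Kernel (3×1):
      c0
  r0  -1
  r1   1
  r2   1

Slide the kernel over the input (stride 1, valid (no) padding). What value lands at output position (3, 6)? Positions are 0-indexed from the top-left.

The receptive field on the input at this output position is [-2 / 3 / 0]. Elementwise product with the kernel and sum: -2·-1 + 3·1 + 0·1.

5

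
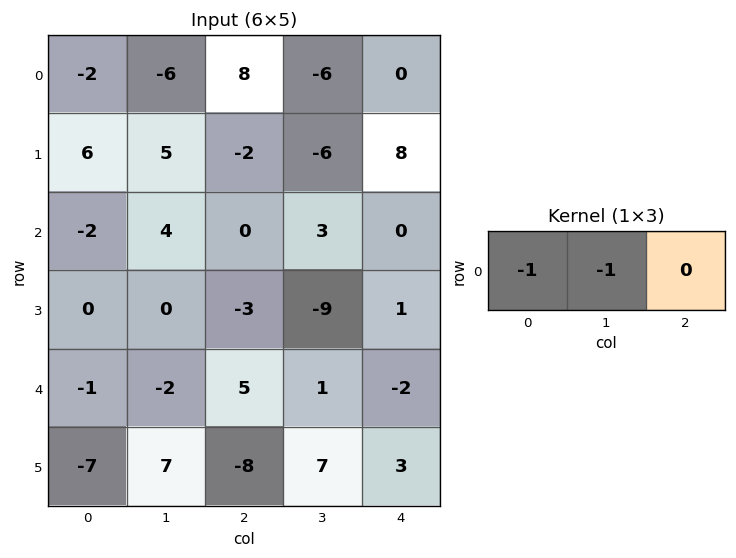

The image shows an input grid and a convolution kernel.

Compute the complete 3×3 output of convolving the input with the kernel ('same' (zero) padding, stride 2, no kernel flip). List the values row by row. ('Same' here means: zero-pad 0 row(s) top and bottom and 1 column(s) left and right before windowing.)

2 -2 6
2 -4 -3
1 -3 1

Output[0,0]: The receptive field on the zero-padded input at this output position is [0 -2 -6]. Elementwise product with the kernel and sum: 0·-1 + -2·-1.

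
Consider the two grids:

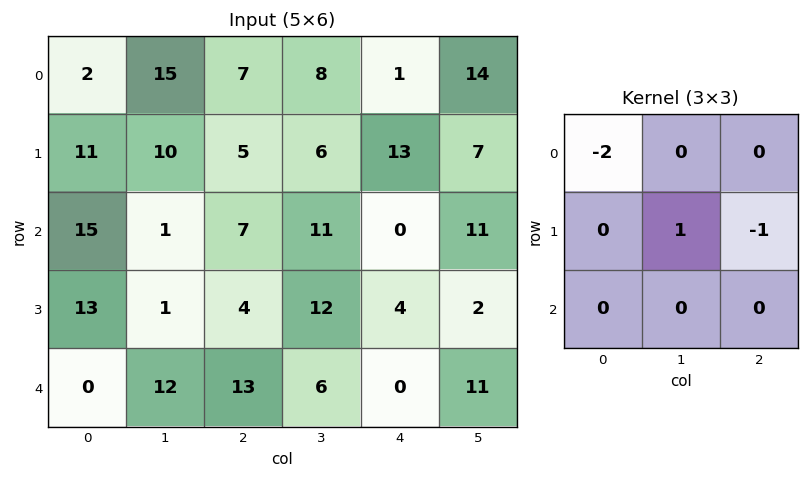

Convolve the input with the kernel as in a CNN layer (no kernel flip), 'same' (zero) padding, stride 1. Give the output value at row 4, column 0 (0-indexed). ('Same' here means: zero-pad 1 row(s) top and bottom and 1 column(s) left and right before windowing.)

-12

The receptive field on the zero-padded input at this output position is [0 13 1 / 0 0 12 / 0 0 0]. Elementwise product with the kernel and sum: 0·-2 + 0·1 + 12·-1.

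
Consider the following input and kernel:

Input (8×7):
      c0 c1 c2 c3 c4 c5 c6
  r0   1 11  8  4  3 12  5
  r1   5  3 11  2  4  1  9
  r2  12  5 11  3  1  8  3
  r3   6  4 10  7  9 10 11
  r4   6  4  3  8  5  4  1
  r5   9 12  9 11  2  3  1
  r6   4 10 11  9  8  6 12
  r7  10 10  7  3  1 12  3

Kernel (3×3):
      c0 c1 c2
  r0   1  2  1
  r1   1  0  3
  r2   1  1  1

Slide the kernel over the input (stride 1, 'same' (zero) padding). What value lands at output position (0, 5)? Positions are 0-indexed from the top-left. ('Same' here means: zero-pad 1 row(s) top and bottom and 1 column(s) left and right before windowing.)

The receptive field on the zero-padded input at this output position is [0 0 0 / 3 12 5 / 4 1 9]. Elementwise product with the kernel and sum: 0·1 + 0·2 + 0·1 + 3·1 + 5·3 + 4·1 + 1·1 + 9·1.

32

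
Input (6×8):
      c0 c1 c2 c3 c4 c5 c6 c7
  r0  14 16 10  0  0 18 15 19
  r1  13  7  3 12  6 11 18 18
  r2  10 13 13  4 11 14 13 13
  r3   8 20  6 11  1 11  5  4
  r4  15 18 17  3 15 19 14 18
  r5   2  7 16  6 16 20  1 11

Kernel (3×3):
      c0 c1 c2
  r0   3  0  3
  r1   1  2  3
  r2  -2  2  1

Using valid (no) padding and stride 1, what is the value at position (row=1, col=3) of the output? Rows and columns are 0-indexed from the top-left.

128

The receptive field on the input at this output position is [12 6 11 / 4 11 14 / 11 1 11]. Elementwise product with the kernel and sum: 12·3 + 11·3 + 4·1 + 11·2 + 14·3 + 11·-2 + 1·2 + 11·1.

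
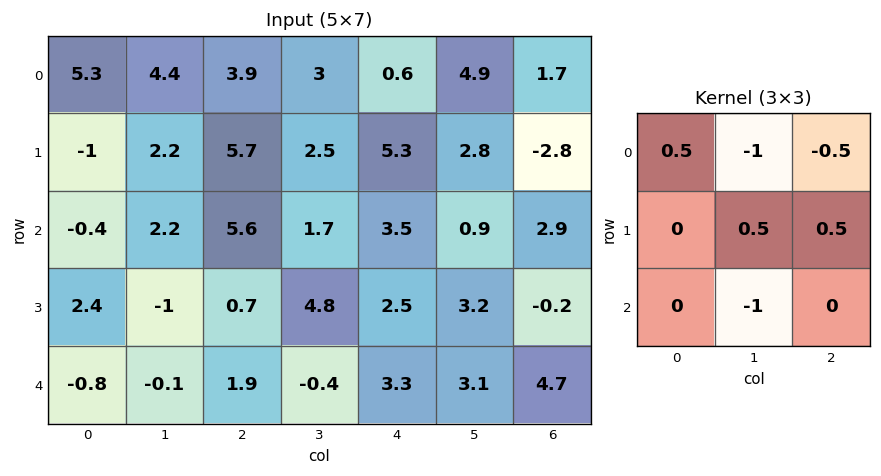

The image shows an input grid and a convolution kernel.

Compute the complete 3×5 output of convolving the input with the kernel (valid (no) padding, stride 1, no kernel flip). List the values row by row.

-1.95 -4.7 0.85 -1 -6.35
-0.65 -2.9 -4.5 -5.75 -0.05
-5.25 -4.5 3.4 -3.55 -2.2

Output[0,0]: The receptive field on the input at this output position is [5.3 4.4 3.9 / -1 2.2 5.7 / -0.4 2.2 5.6]. Elementwise product with the kernel and sum: 5.3·0.5 + 4.4·-1 + 3.9·-0.5 + 2.2·0.5 + 5.7·0.5 + 2.2·-1.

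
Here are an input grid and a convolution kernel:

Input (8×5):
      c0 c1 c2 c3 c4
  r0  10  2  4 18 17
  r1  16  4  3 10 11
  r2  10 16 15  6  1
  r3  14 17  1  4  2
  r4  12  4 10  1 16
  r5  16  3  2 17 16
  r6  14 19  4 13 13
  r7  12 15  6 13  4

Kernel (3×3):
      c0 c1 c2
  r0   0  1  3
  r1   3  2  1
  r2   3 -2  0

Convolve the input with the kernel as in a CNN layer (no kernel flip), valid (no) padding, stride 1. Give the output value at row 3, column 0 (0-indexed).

116

The receptive field on the input at this output position is [14 17 1 / 12 4 10 / 16 3 2]. Elementwise product with the kernel and sum: 17·1 + 1·3 + 12·3 + 4·2 + 10·1 + 16·3 + 3·-2.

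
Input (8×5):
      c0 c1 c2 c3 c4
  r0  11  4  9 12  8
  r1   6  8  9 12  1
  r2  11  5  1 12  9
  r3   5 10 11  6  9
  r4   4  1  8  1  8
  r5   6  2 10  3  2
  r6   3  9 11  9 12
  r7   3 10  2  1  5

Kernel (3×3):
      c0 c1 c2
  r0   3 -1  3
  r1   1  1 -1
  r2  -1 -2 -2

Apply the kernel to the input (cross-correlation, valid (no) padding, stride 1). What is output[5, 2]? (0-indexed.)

27

The receptive field on the input at this output position is [10 3 2 / 11 9 12 / 2 1 5]. Elementwise product with the kernel and sum: 10·3 + 3·-1 + 2·3 + 11·1 + 9·1 + 12·-1 + 2·-1 + 1·-2 + 5·-2.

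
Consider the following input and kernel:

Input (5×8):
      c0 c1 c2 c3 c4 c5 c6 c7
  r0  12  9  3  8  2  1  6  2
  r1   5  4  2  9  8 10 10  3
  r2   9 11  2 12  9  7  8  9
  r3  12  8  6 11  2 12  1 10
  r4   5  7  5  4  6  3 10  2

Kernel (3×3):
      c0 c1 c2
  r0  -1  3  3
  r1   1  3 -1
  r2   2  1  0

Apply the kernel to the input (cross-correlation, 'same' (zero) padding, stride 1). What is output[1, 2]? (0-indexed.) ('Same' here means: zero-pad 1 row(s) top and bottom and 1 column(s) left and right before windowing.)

49

The receptive field on the zero-padded input at this output position is [9 3 8 / 4 2 9 / 11 2 12]. Elementwise product with the kernel and sum: 9·-1 + 3·3 + 8·3 + 4·1 + 2·3 + 9·-1 + 11·2 + 2·1.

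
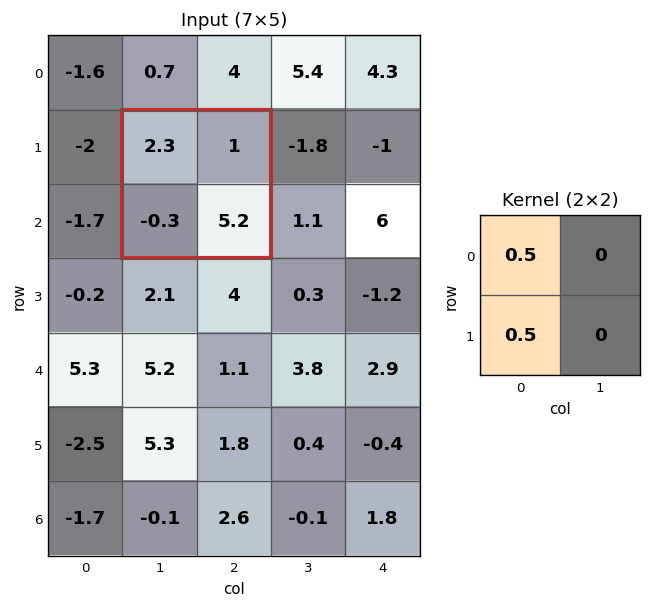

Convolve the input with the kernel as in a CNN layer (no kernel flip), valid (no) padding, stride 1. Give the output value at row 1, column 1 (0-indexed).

1

The receptive field on the input at this output position is [2.3 1 / -0.3 5.2]. Elementwise product with the kernel and sum: 2.3·0.5 + -0.3·0.5.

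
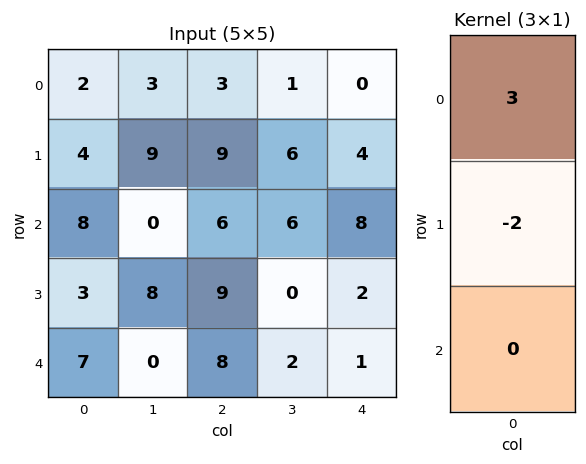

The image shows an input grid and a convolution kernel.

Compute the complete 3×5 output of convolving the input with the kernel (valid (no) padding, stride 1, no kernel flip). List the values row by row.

-2 -9 -9 -9 -8
-4 27 15 6 -4
18 -16 0 18 20

Output[0,0]: The receptive field on the input at this output position is [2 / 4 / 8]. Elementwise product with the kernel and sum: 2·3 + 4·-2.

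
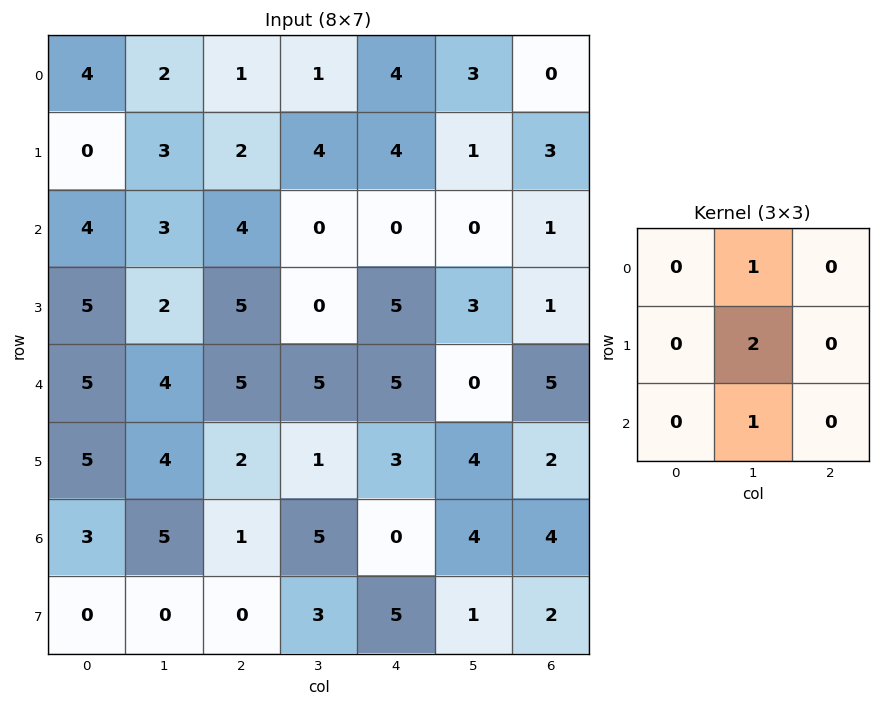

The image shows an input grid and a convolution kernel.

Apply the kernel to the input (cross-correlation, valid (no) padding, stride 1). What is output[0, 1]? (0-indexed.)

9

The receptive field on the input at this output position is [2 1 1 / 3 2 4 / 3 4 0]. Elementwise product with the kernel and sum: 1·1 + 2·2 + 4·1.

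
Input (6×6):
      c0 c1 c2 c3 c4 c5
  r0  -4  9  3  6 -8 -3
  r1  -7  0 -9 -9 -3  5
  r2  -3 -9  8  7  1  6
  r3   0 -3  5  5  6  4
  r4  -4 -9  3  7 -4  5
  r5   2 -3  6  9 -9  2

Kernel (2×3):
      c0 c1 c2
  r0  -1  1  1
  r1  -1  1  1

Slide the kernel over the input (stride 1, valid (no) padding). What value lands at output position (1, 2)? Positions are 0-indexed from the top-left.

-3

The receptive field on the input at this output position is [-9 -9 -3 / 8 7 1]. Elementwise product with the kernel and sum: -9·-1 + -9·1 + -3·1 + 8·-1 + 7·1 + 1·1.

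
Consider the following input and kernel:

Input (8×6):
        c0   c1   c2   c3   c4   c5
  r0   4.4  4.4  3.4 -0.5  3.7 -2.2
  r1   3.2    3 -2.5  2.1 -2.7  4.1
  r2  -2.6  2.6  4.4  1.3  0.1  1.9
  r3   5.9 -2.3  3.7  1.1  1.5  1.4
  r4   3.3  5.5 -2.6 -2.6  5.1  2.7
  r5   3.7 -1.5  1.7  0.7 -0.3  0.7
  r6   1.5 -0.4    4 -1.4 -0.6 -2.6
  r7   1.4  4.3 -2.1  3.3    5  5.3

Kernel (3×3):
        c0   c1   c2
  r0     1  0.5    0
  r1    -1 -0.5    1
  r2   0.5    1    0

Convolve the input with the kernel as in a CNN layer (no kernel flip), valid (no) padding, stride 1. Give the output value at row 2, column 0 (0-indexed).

4.8

The receptive field on the input at this output position is [-2.6 2.6 4.4 / 5.9 -2.3 3.7 / 3.3 5.5 -2.6]. Elementwise product with the kernel and sum: -2.6·1 + 2.6·0.5 + 5.9·-1 + -2.3·-0.5 + 3.7·1 + 3.3·0.5 + 5.5·1.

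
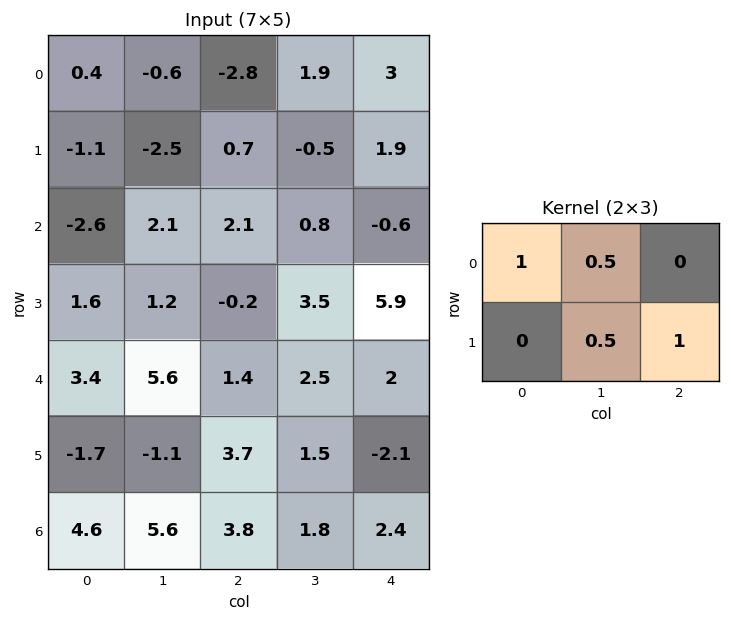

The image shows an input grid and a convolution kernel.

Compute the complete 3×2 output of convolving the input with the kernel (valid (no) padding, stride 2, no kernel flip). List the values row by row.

-0.45 -0.2
-1.15 10.15
9.35 1.3

Output[0,0]: The receptive field on the input at this output position is [0.4 -0.6 -2.8 / -1.1 -2.5 0.7]. Elementwise product with the kernel and sum: 0.4·1 + -0.6·0.5 + -2.5·0.5 + 0.7·1.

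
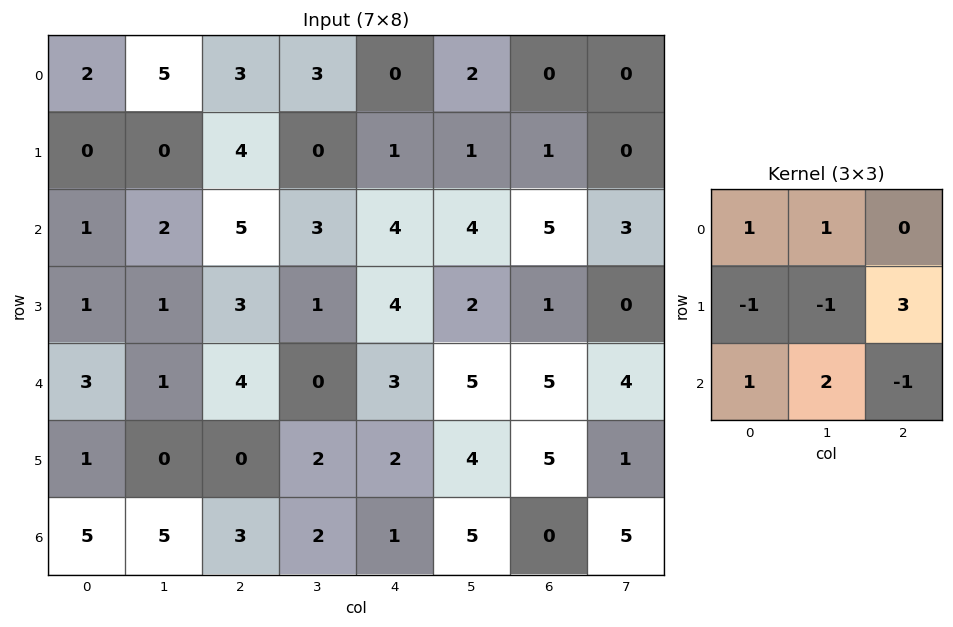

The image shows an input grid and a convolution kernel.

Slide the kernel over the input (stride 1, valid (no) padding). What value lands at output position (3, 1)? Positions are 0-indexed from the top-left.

The receptive field on the input at this output position is [1 3 1 / 1 4 0 / 0 0 2]. Elementwise product with the kernel and sum: 1·1 + 3·1 + 1·-1 + 4·-1 + 0·3 + 0·1 + 0·2 + 2·-1.

-3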